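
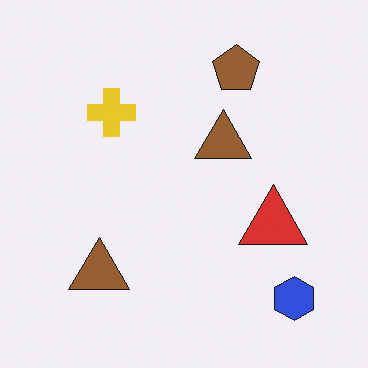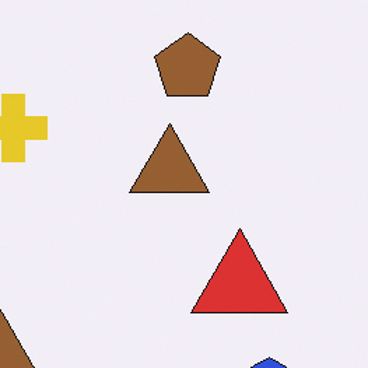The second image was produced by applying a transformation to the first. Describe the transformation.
The second image is the first cropped slightly and scaled back up.

The visible shapes are larger and the field of view is narrower; shapes near the original edges may be partly or wholly outside the frame — a crop-and-rescale.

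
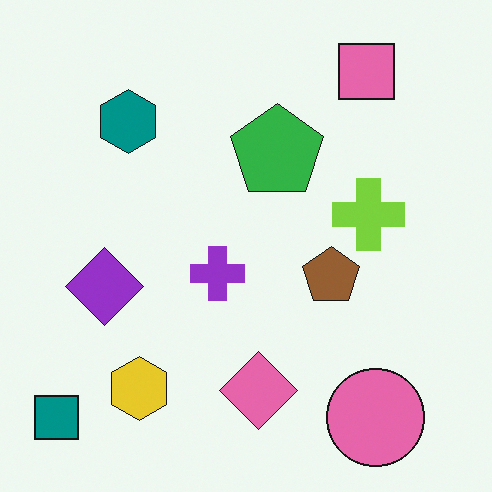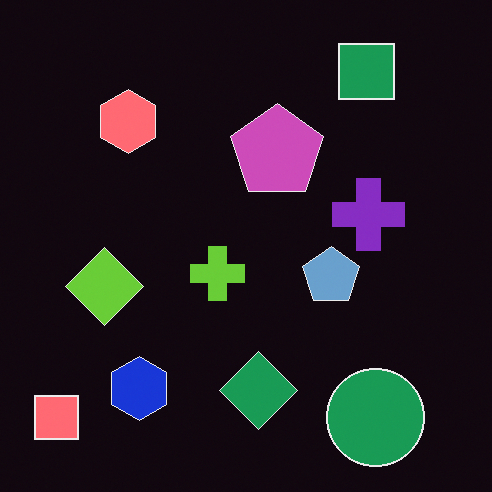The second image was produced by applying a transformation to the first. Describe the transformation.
The transformation is: color-inverted (negative).

The light background has become dark and every shape's color is its complement — a photographic negative.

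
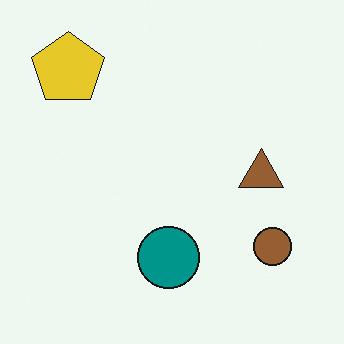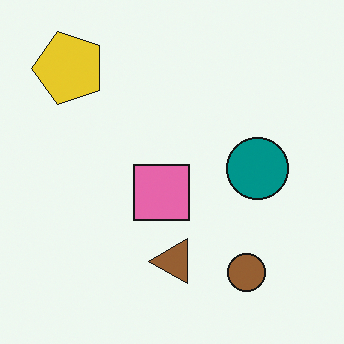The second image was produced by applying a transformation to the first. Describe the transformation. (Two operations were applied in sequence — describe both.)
Transposed (reflected across the top-left ↔ bottom-right diagonal), then overlaid with an additional pink square.

Shapes have swapped their row and column positions — what was in the top-right is now in the bottom-left — a diagonal reflection. A pink square appears in the second image that is absent from the first.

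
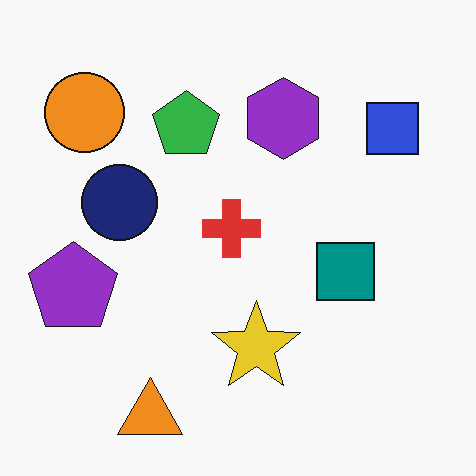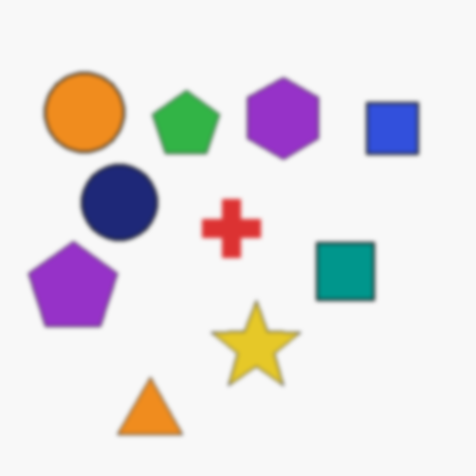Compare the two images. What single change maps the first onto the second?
The image was given a subtle gaussian blur.

Shape edges and outlines are uniformly softened across the whole image.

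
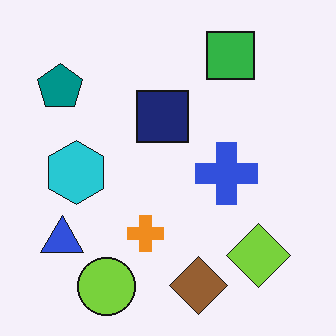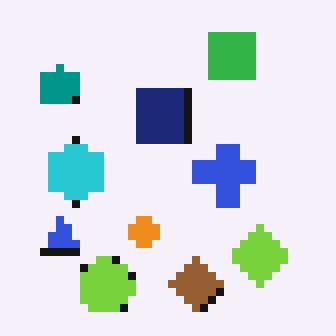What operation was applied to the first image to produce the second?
Pixelated into visible square blocks.

Shapes are reduced to large square blocks; fine edges and outlines are lost — a downscale-then-upscale (mosaic) effect.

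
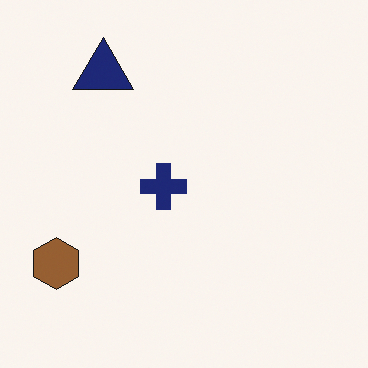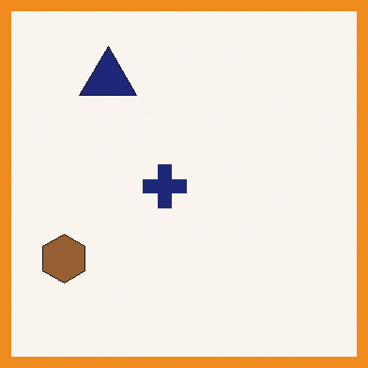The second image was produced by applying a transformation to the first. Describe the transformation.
This is the original image framed with a orange border.

A solid orange frame runs around the edge of the second image, with the content slightly shrunk inside it.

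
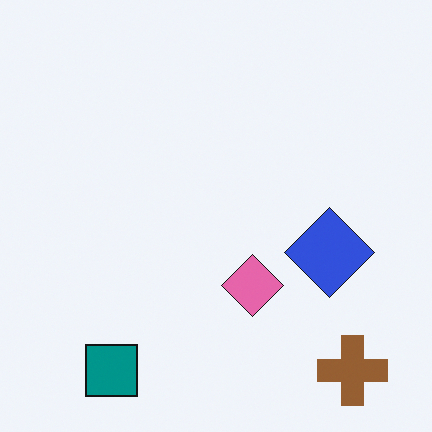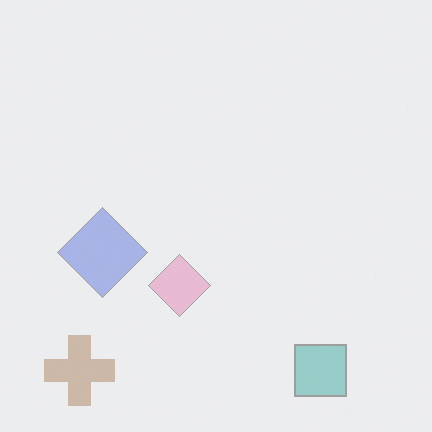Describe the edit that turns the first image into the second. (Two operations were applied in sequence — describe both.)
This is the original image given much lower contrast, then flipped horizontally (left ↔ right).

Tones are pushed toward mid-grey across the whole image — a global contrast change. The brown cross is in the bottom-right of the first image and the bottom-left of the second — shapes on opposite sides of the vertical midline have swapped in a mirror flip.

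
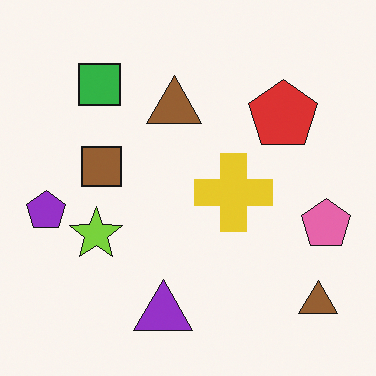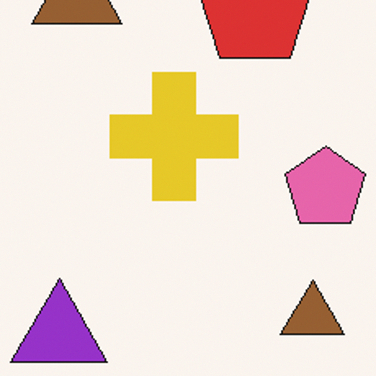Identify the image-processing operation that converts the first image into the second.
It was cropped to a noticeably smaller region and rescaled.

The visible shapes are larger and the field of view is narrower; shapes near the original edges may be partly or wholly outside the frame — a crop-and-rescale.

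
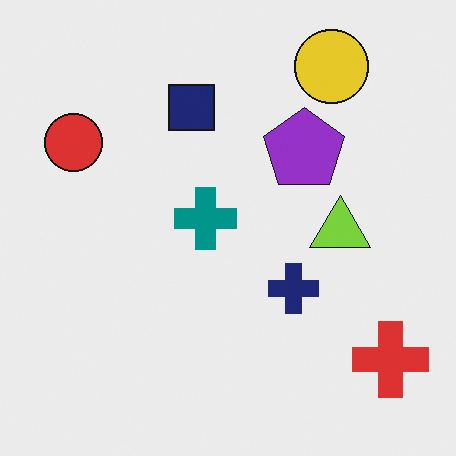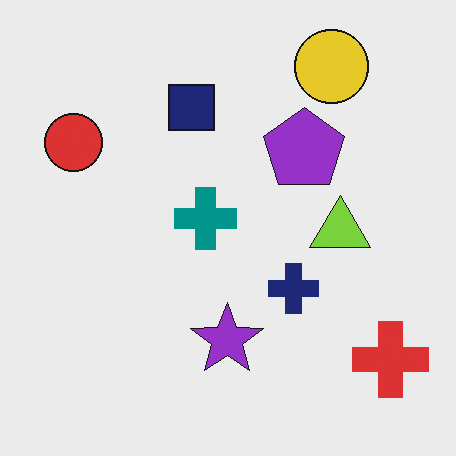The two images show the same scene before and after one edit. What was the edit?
It was overlaid with an additional purple star.

A purple star appears in the second image that is absent from the first.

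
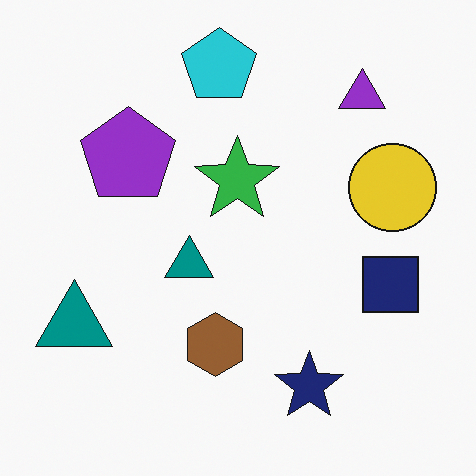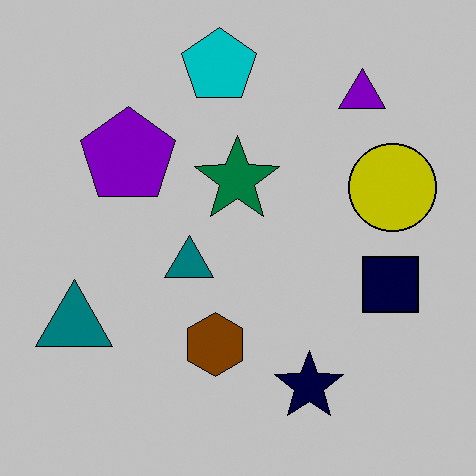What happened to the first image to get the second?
The transformation is: aggressively posterized.

Each flat color has snapped to a coarser quantized level — most visibly, the near-white background has dropped to a flat grey.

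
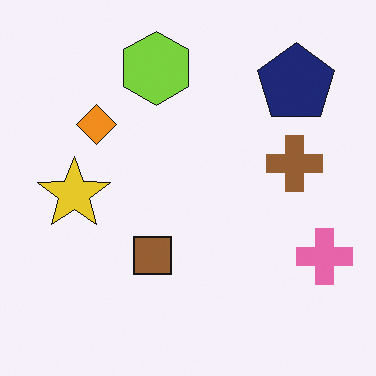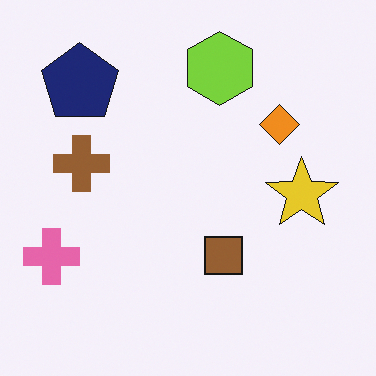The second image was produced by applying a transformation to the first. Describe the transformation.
The second image is the first flipped horizontally (left ↔ right).

The pink cross is in the bottom-right of the first image and the bottom-left of the second — shapes on opposite sides of the vertical midline have swapped in a mirror flip.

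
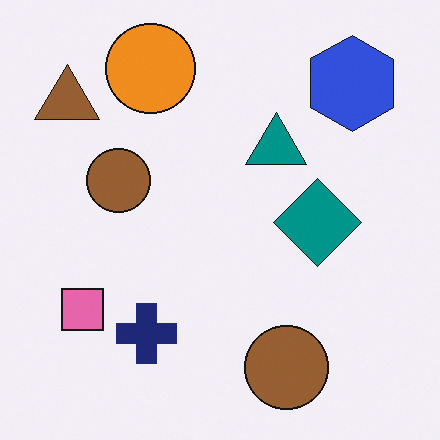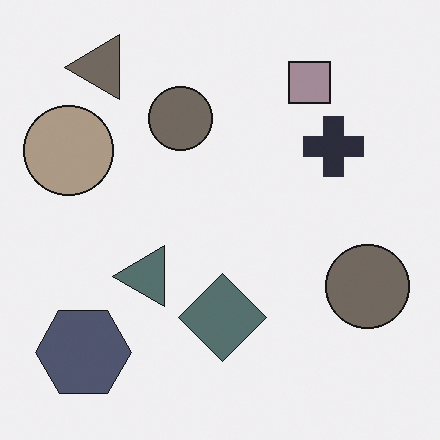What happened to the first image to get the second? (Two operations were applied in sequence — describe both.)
The transformation is: heavily desaturated, then transposed (reflected across the top-left ↔ bottom-right diagonal).

All colors are more muted and greyish — a global saturation change. Shapes have swapped their row and column positions — what was in the top-right is now in the bottom-left — a diagonal reflection.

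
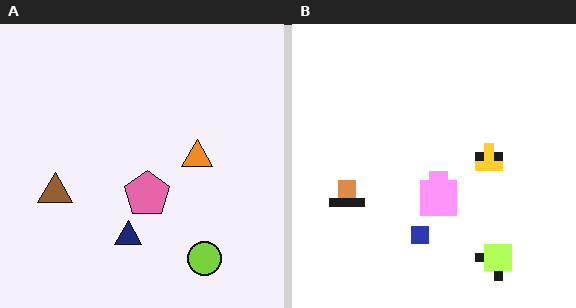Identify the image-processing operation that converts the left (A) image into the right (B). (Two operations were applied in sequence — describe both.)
This is the original image coarsely pixelated, then brightened a lot.

Shapes are reduced to large square blocks; fine edges and outlines are lost — a downscale-then-upscale (mosaic) effect. Every pixel — background and shapes alike — is uniformly brightened.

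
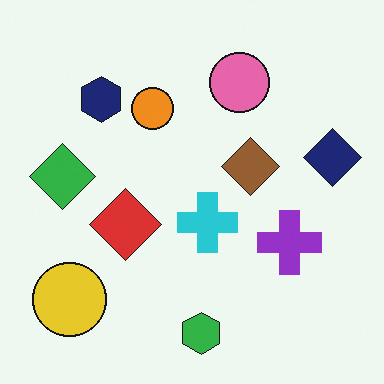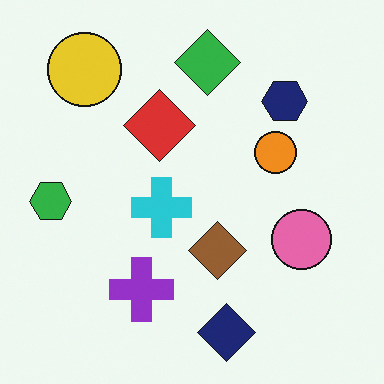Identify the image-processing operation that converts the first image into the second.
Rotated 90° clockwise.

The yellow circle sits in the bottom-left of the first image and the top-left of the second — consistent with a whole-image 90° clockwise rotation.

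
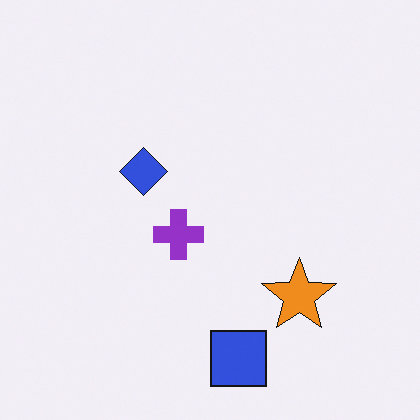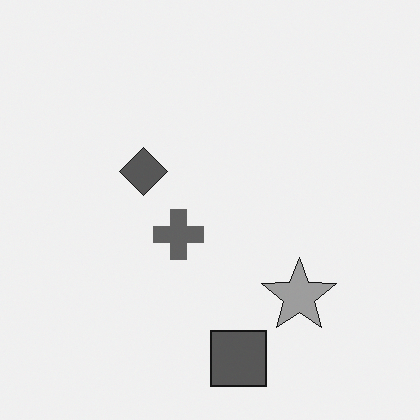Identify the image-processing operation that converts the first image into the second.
It was converted to grayscale.

All color is removed — every shape is now a shade of grey.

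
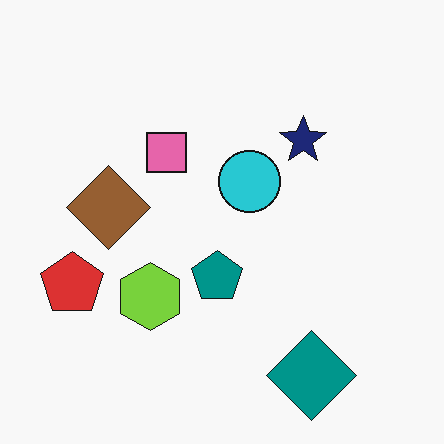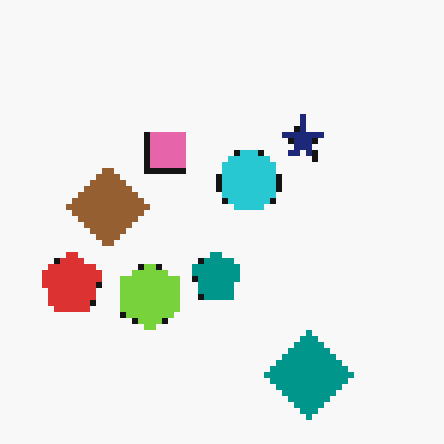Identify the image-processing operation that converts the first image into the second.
The transformation is: moderately pixelated.

Shapes are reduced to large square blocks; fine edges and outlines are lost — a downscale-then-upscale (mosaic) effect.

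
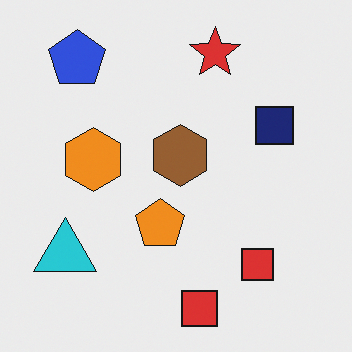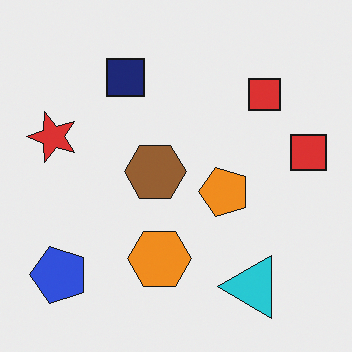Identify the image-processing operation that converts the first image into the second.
Rotated 90° counter-clockwise.

The blue pentagon sits in the top-left of the first image and the bottom-left of the second — consistent with a whole-image 90° counter-clockwise rotation.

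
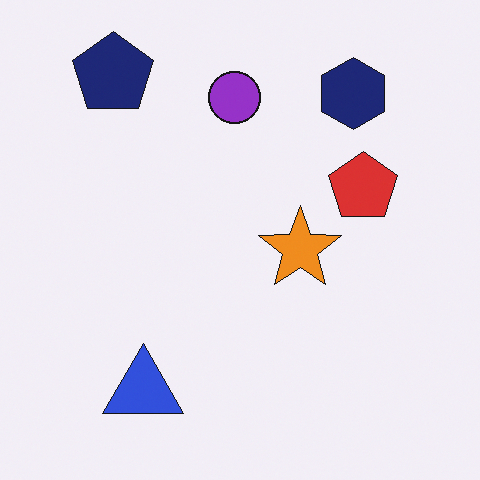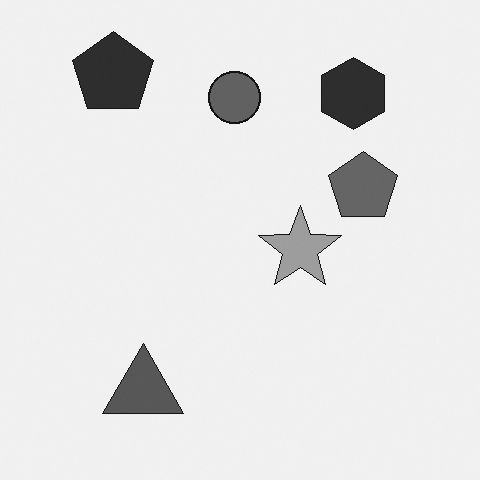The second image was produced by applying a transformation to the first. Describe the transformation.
The transformation is: converted to grayscale.

All color is removed — every shape is now a shade of grey.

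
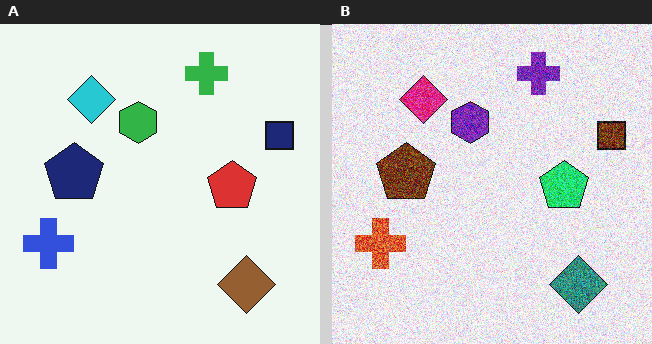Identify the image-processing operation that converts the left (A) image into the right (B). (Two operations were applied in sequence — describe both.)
It was degraded with a thick layer of grain, then hue-shifted by a moderate amount.

Random speckle covers the whole image, including the flat background. Every shape's color has rotated by the same amount around the hue wheel — a uniform hue shift.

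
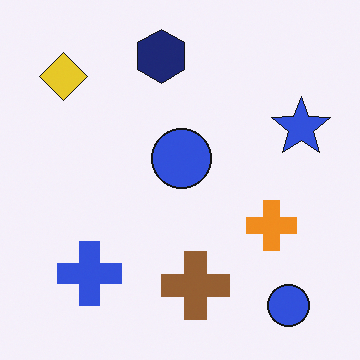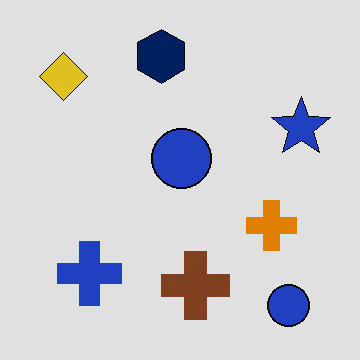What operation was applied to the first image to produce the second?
This is the original image posterized to a reduced palette.

Each flat color has snapped to a coarser quantized level — most visibly, the near-white background has dropped to a flat grey.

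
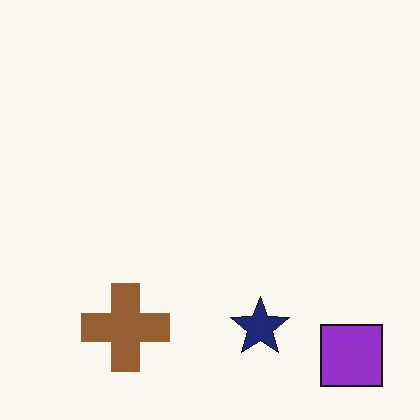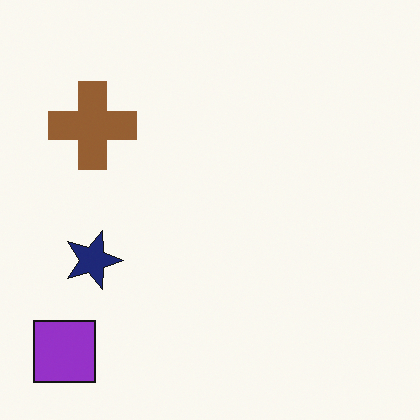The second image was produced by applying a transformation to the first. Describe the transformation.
The image was rotated 90° clockwise.

The purple square sits in the bottom-right of the first image and the bottom-left of the second — consistent with a whole-image 90° clockwise rotation.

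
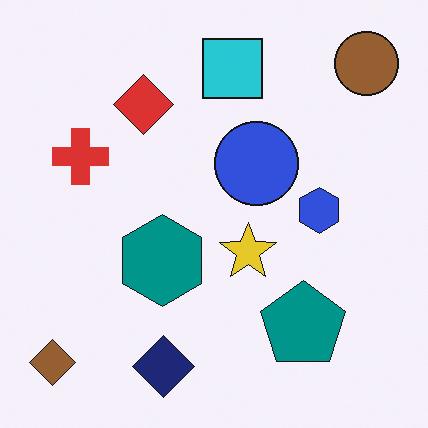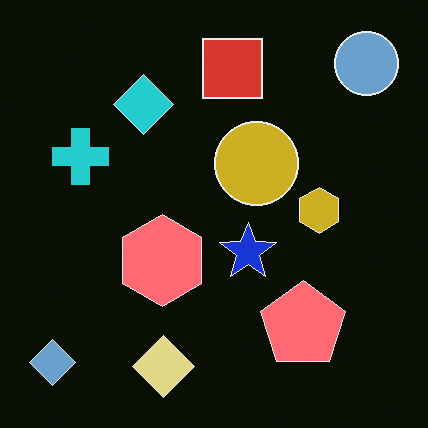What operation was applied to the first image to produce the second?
It was color-inverted (negative).

The light background has become dark and every shape's color is its complement — a photographic negative.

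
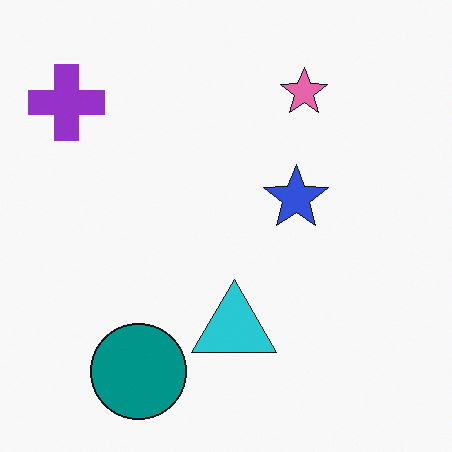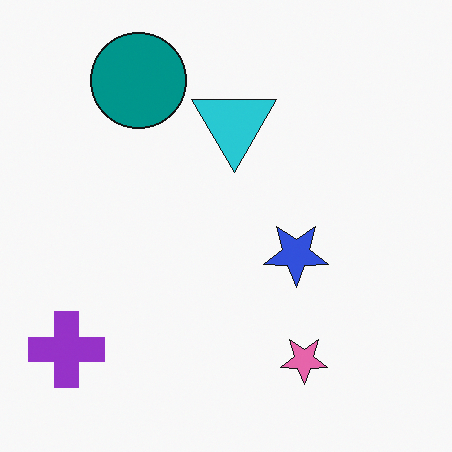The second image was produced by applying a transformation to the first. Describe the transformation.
The second image is the first flipped vertically (top ↔ bottom).

The teal circle is in the bottom-left of the first image and the top-left of the second — shapes on opposite sides of the horizontal midline have swapped in a mirror flip.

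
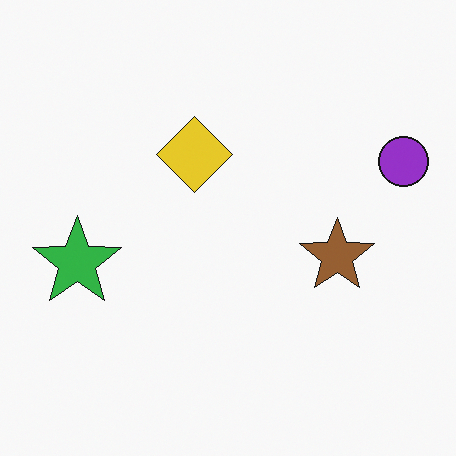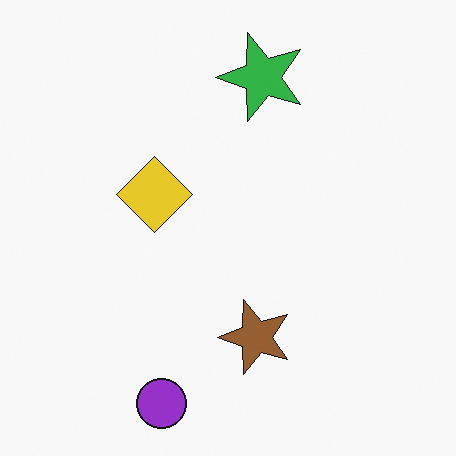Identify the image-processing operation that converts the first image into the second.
The image was transposed (reflected across the top-left ↔ bottom-right diagonal).

Shapes have swapped their row and column positions — what was in the top-right is now in the bottom-left — a diagonal reflection.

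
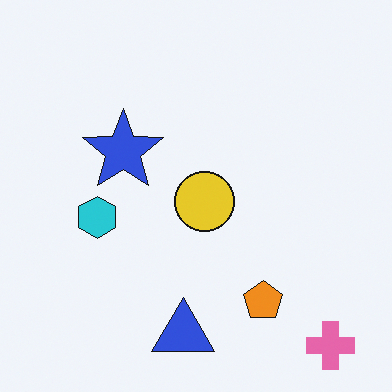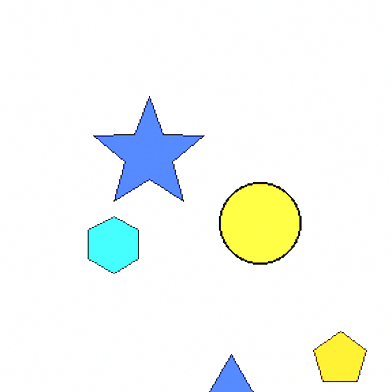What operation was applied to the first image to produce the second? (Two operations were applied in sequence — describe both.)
The second image is the first cropped slightly and scaled back up, then substantially brightened.

The visible shapes are larger and the field of view is narrower; shapes near the original edges may be partly or wholly outside the frame — a crop-and-rescale. Every pixel — background and shapes alike — is uniformly brightened.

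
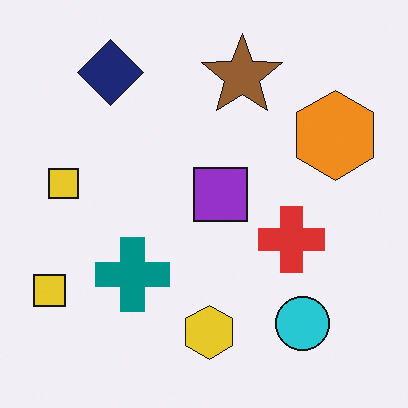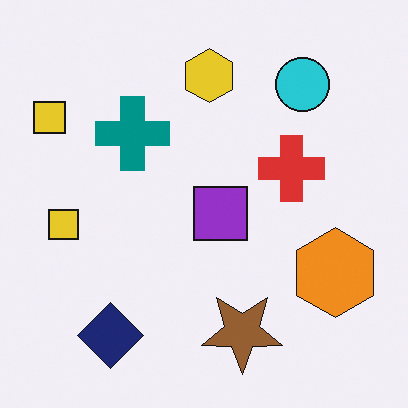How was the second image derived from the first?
It was flipped vertically (top ↔ bottom).

The navy diamond is in the top-left of the first image and the bottom-left of the second — shapes on opposite sides of the horizontal midline have swapped in a mirror flip.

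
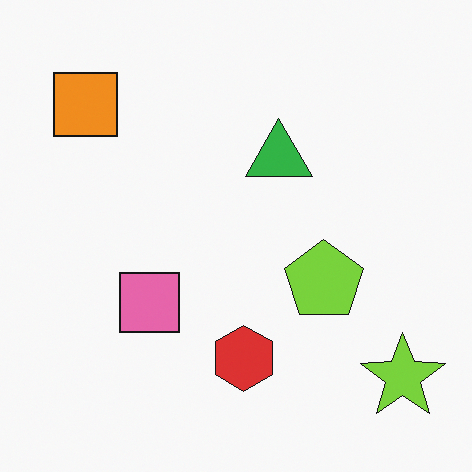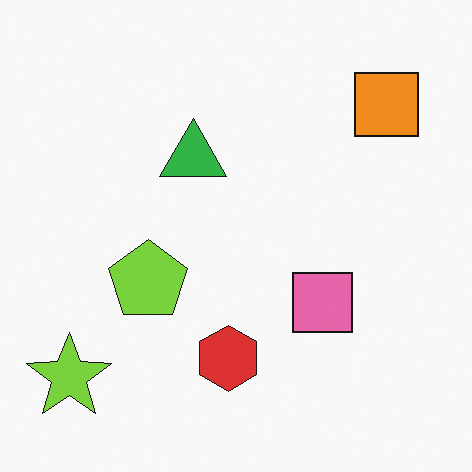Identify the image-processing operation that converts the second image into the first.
Flipped horizontally (left ↔ right).

The lime star is in the bottom-left of the second image and the bottom-right of the first — shapes on opposite sides of the vertical midline have swapped in a mirror flip.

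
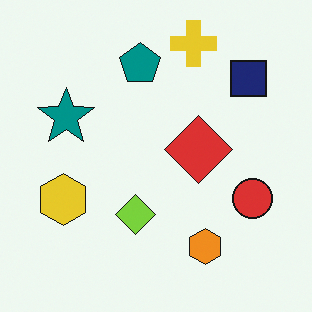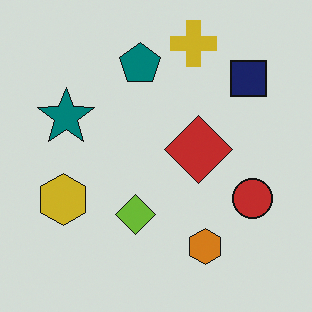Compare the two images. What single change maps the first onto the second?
The image was darkened a little.

Every pixel — background and shapes alike — is uniformly darkened.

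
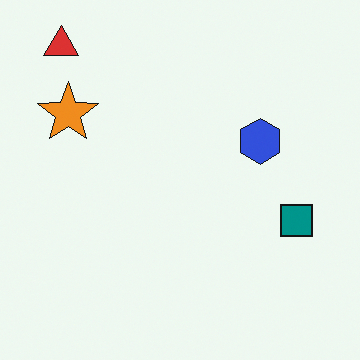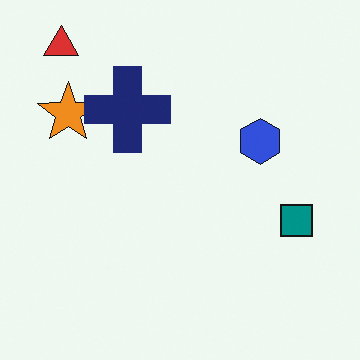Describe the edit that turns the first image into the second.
The image was overlaid with an additional navy cross.

A navy cross appears in the second image that is absent from the first.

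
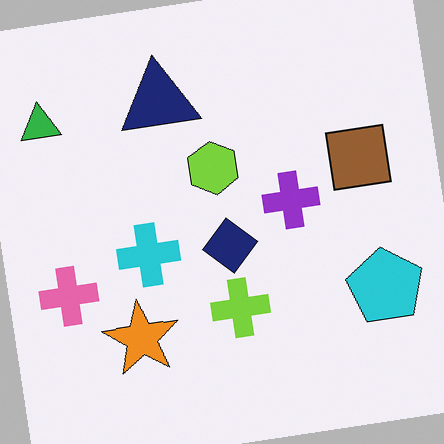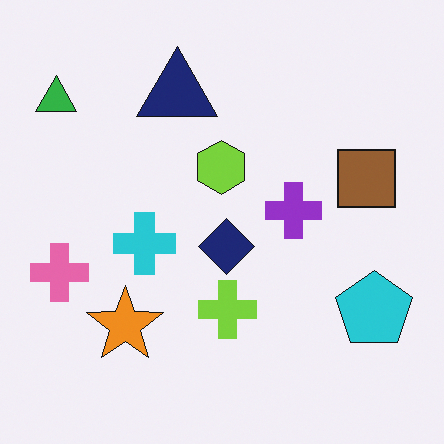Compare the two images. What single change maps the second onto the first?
Rotated counter-clockwise by a few degrees.

Every shape is tilted by the same angle and the image corners show triangular fill wedges — a whole-image rotation by a non-right angle.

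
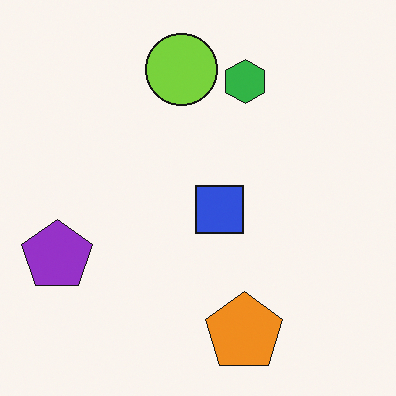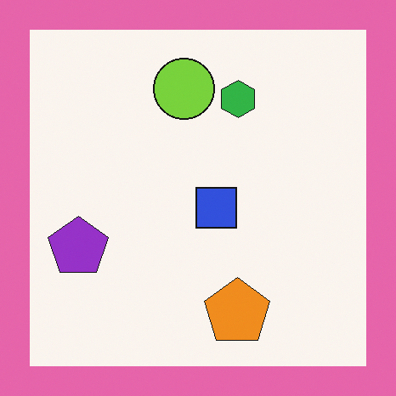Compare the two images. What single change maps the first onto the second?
The second image is the first framed with a pink border.

A solid pink frame runs around the edge of the second image, with the content slightly shrunk inside it.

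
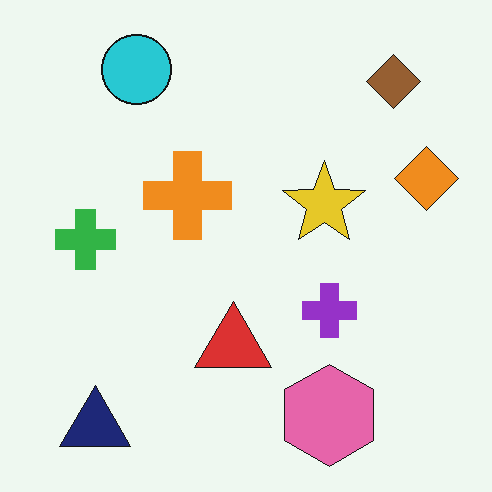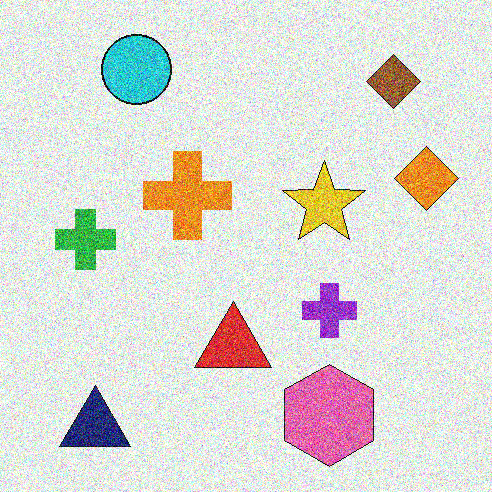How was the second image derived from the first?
The second image is the first degraded with strong gaussian noise.

Random speckle covers the whole image, including the flat background.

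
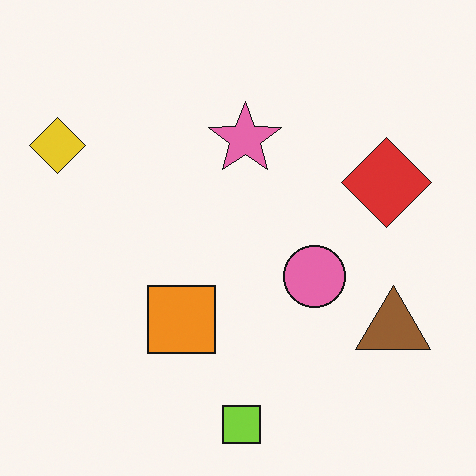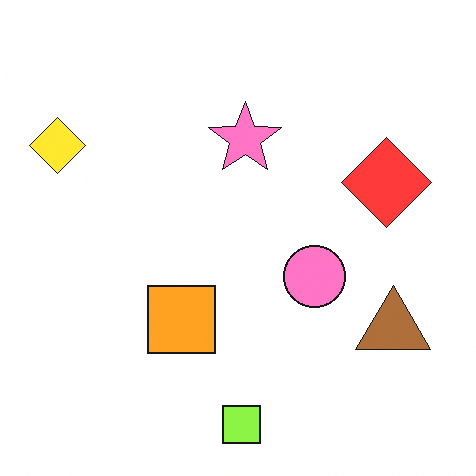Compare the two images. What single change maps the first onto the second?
The image was brightened a little.

Every pixel — background and shapes alike — is uniformly brightened.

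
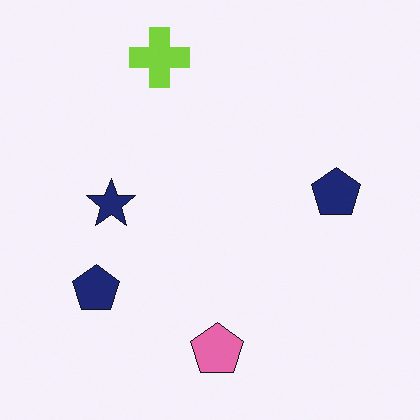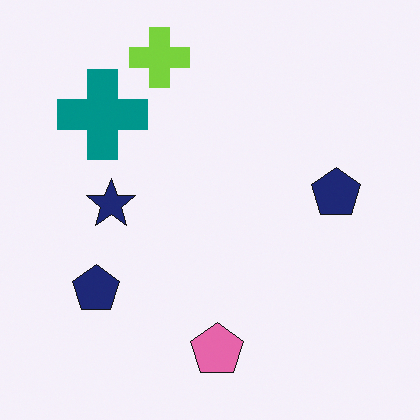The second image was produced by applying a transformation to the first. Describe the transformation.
The image was overlaid with an additional teal cross.

A teal cross appears in the second image that is absent from the first.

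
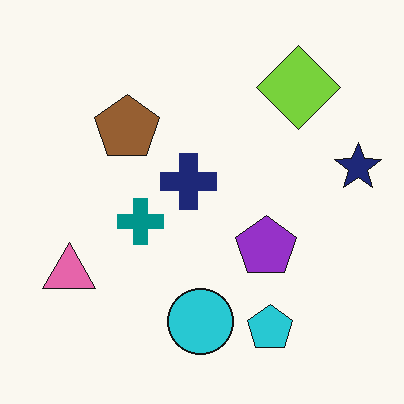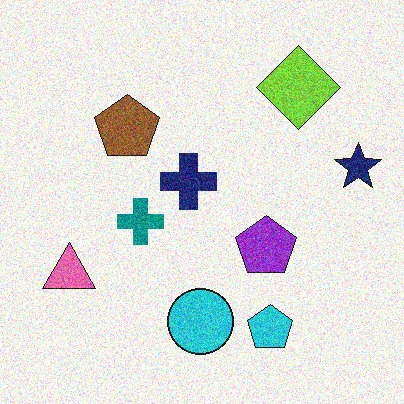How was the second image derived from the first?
Degraded with visible gaussian noise.

Random speckle covers the whole image, including the flat background.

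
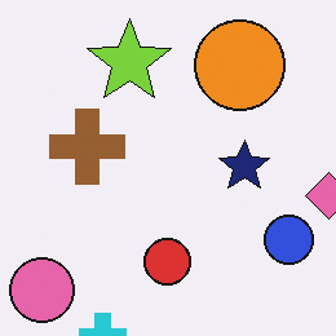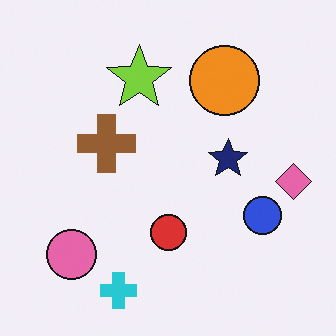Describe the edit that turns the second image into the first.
Cropped to a modestly smaller region and rescaled.

The visible shapes are larger and the field of view is narrower; shapes near the original edges may be partly or wholly outside the frame — a crop-and-rescale.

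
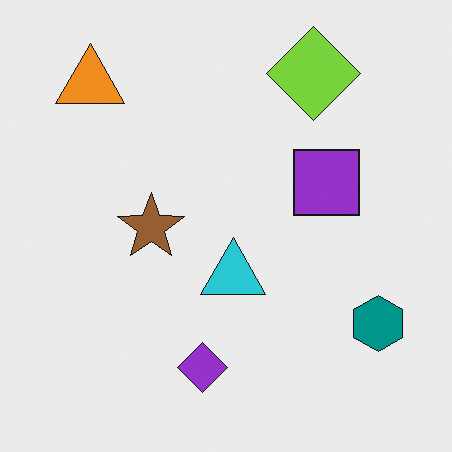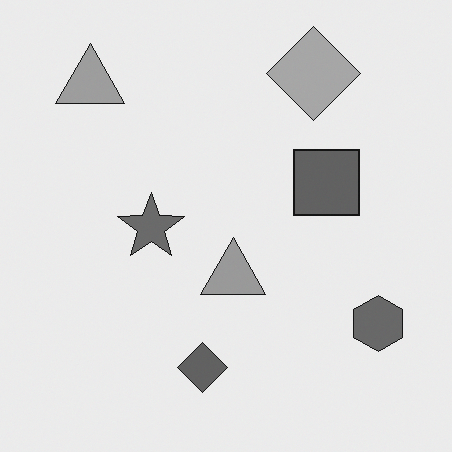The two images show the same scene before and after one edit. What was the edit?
The image was converted to grayscale.

All color is removed — every shape is now a shade of grey.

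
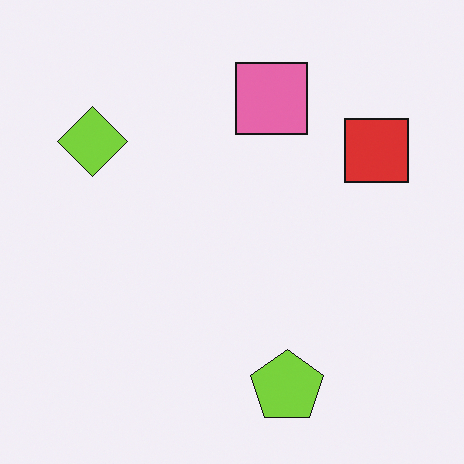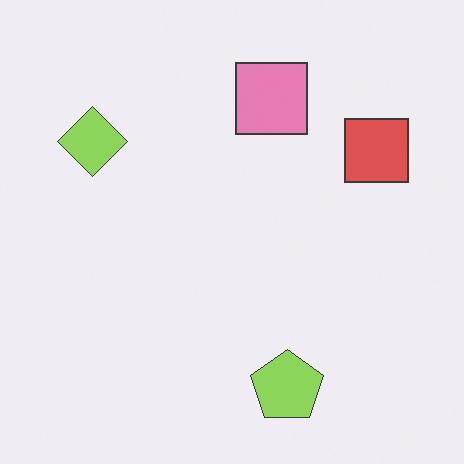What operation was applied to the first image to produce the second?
The image was given slightly reduced contrast.

Tones are pushed toward mid-grey across the whole image — a global contrast change.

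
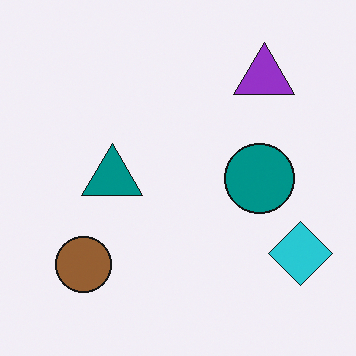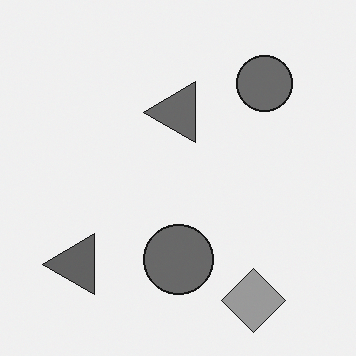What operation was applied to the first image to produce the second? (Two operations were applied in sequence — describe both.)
This is the original image transposed (reflected across the top-left ↔ bottom-right diagonal), then converted to grayscale.

Shapes have swapped their row and column positions — what was in the top-right is now in the bottom-left — a diagonal reflection. All color is removed — every shape is now a shade of grey.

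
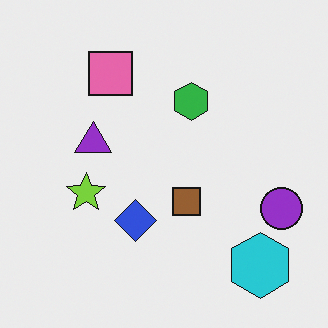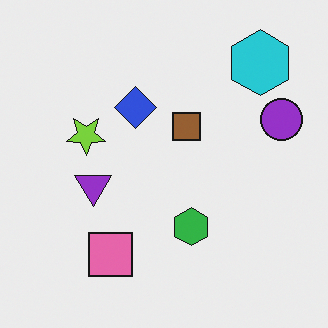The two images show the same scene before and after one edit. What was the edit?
Flipped vertically (top ↔ bottom).

The cyan hexagon is in the bottom-right of the first image and the top-right of the second — shapes on opposite sides of the horizontal midline have swapped in a mirror flip.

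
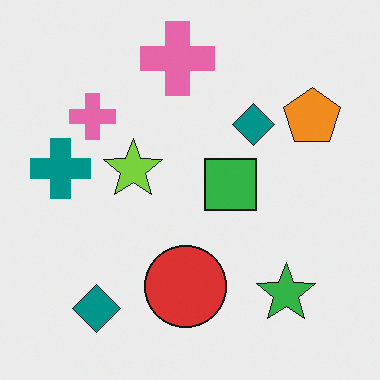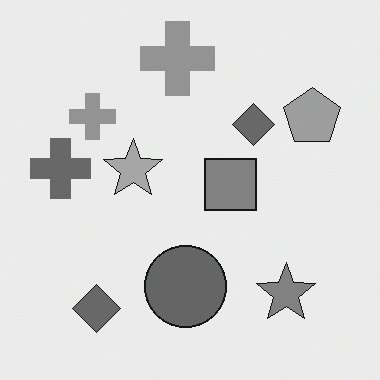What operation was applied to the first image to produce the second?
Converted to grayscale.

All color is removed — every shape is now a shade of grey.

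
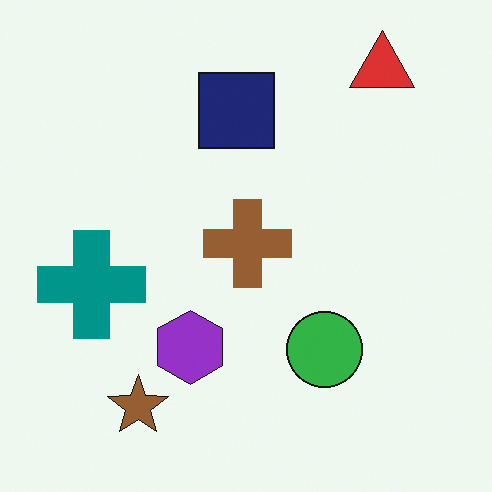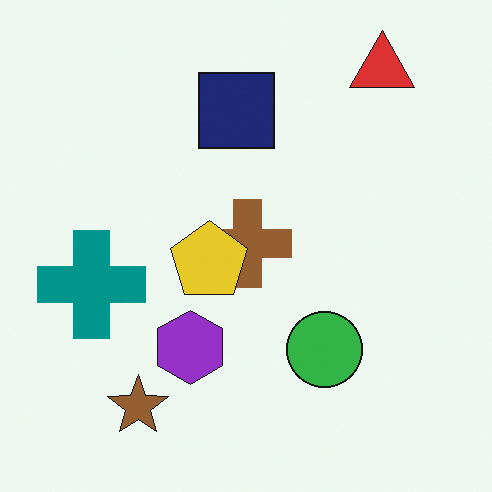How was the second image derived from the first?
Overlaid with an additional yellow pentagon.

A yellow pentagon appears in the second image that is absent from the first.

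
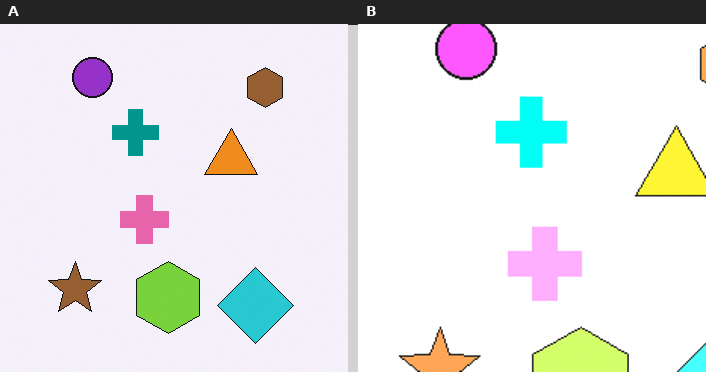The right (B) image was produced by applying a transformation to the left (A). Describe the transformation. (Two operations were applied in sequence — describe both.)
The image was substantially brightened, then cropped slightly and scaled back up.

Every pixel — background and shapes alike — is uniformly brightened. The visible shapes are larger and the field of view is narrower; shapes near the original edges may be partly or wholly outside the frame — a crop-and-rescale.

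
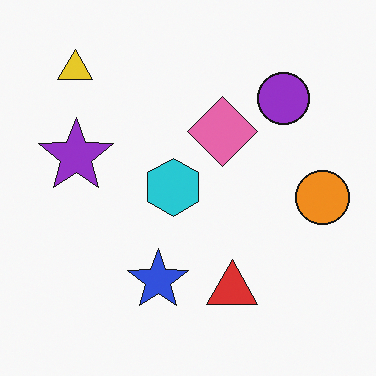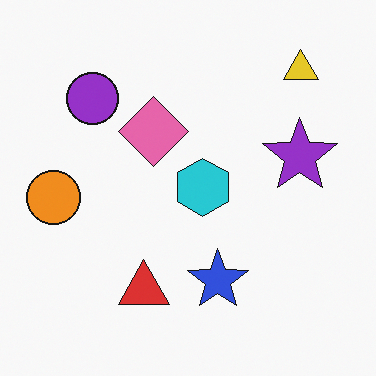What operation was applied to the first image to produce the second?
The transformation is: flipped horizontally (left ↔ right).

The orange circle is in the right of the first image and the left of the second — shapes on opposite sides of the vertical midline have swapped in a mirror flip.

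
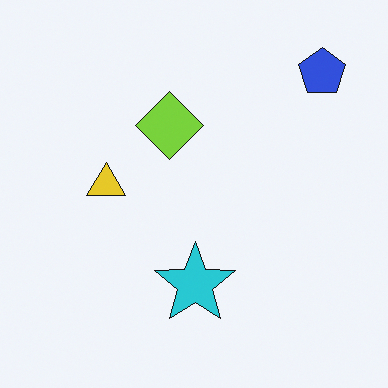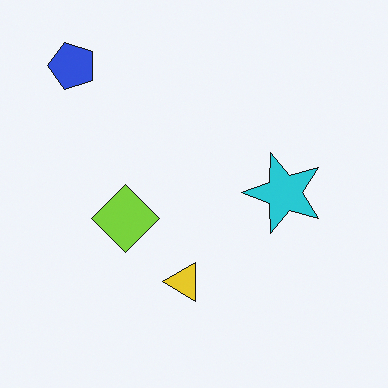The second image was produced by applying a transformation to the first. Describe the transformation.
Rotated 90° counter-clockwise.

The blue pentagon sits in the top-right of the first image and the top-left of the second — consistent with a whole-image 90° counter-clockwise rotation.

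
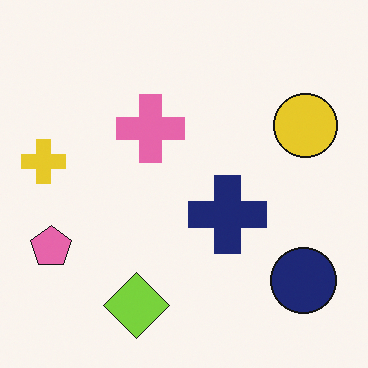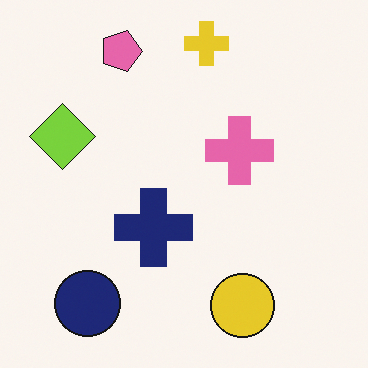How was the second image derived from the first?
Rotated 90° clockwise.

The navy circle sits in the bottom-right of the first image and the bottom-left of the second — consistent with a whole-image 90° clockwise rotation.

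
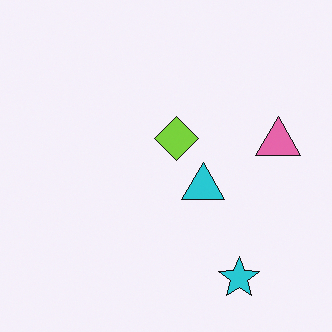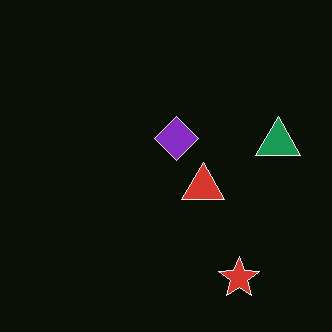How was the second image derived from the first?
It was color-inverted (negative).

The light background has become dark and every shape's color is its complement — a photographic negative.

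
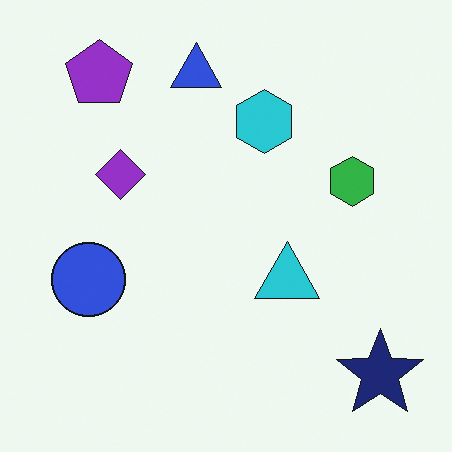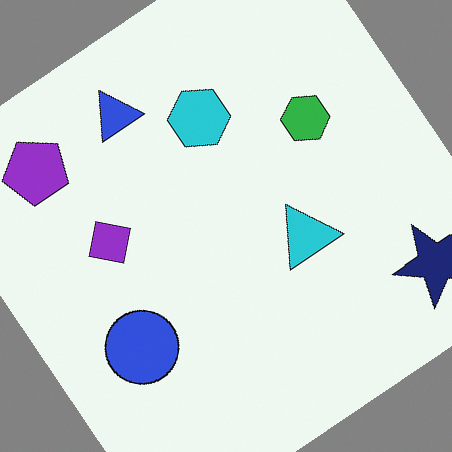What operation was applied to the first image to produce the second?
The transformation is: rotated counter-clockwise by a large amount — several tens of degrees.

Every shape is tilted by the same angle and the image corners show triangular fill wedges — a whole-image rotation by a non-right angle.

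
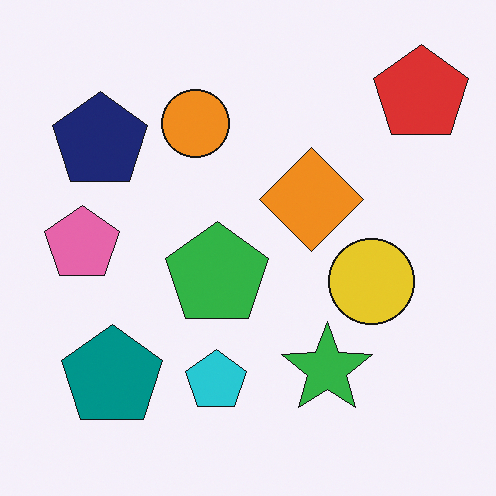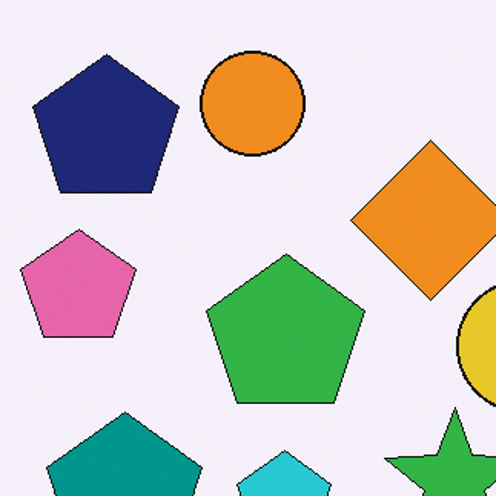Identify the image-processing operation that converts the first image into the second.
Cropped slightly and scaled back up.

The visible shapes are larger and the field of view is narrower; shapes near the original edges may be partly or wholly outside the frame — a crop-and-rescale.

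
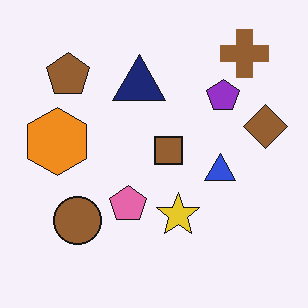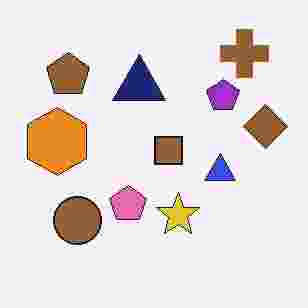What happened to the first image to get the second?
This is the original image degraded with heavy JPEG compression.

Blocky 8×8 compression artifacts appear around shape edges and the flat background shows ringing — characteristic JPEG degradation.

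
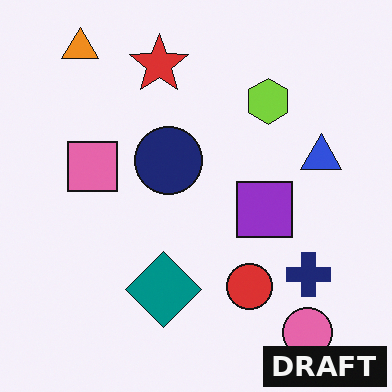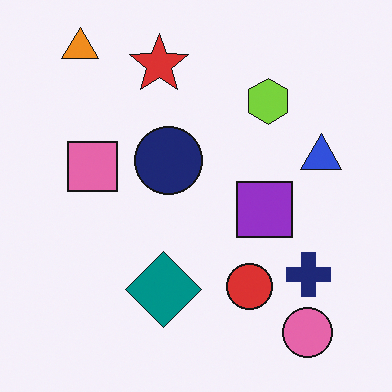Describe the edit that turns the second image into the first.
The image was watermarked with the text "DRAFT" in the lower-right corner.

A dark label reading "DRAFT" appears in the lower-right corner.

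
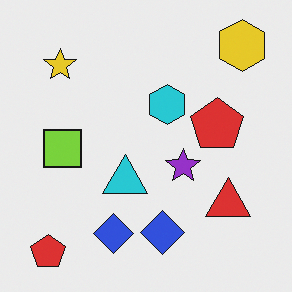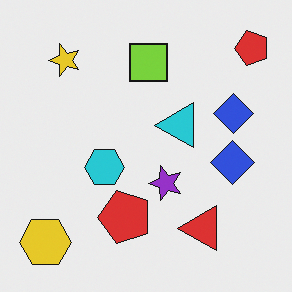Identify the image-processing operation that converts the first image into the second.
Transposed (reflected across the top-left ↔ bottom-right diagonal).

Shapes have swapped their row and column positions — what was in the top-right is now in the bottom-left — a diagonal reflection.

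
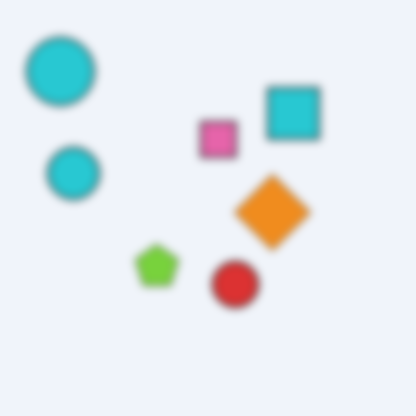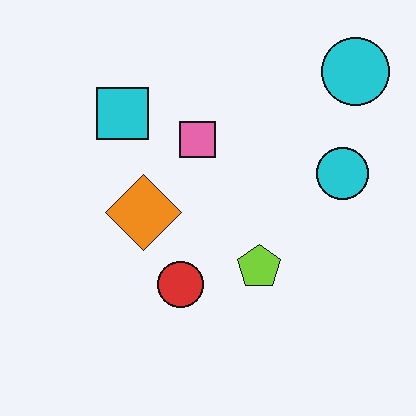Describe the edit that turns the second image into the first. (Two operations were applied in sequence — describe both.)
The transformation is: flipped horizontally (left ↔ right), then moderately blurred.

The cyan square is in the top-left of the second image and the top-right of the first — shapes on opposite sides of the vertical midline have swapped in a mirror flip. Shape edges and outlines are uniformly softened across the whole image.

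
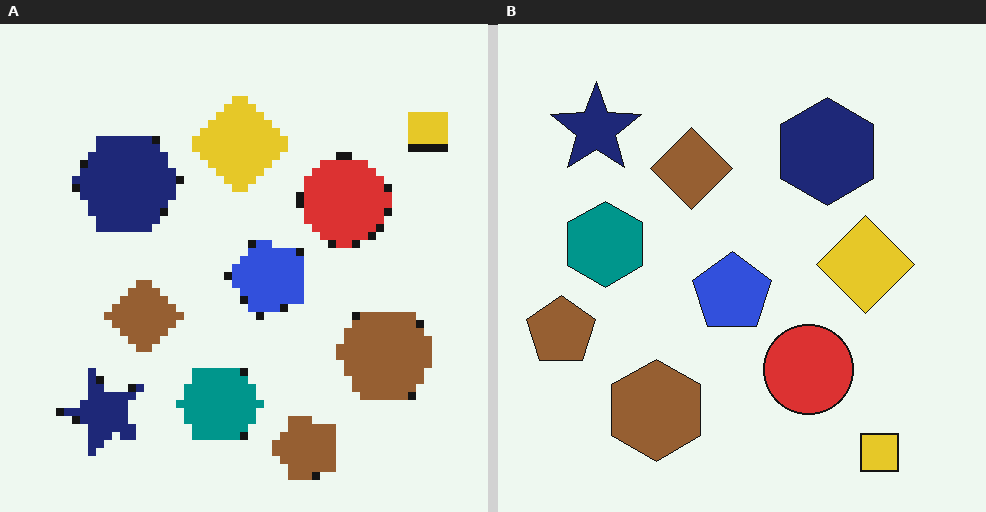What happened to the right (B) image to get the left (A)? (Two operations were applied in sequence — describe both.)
The left (A) image is the right (B) rotated 90° counter-clockwise, then moderately pixelated.

The yellow square sits in the bottom-right of the right (B) image and the top-right of the left (A) — consistent with a whole-image 90° counter-clockwise rotation. Shapes are reduced to large square blocks; fine edges and outlines are lost — a downscale-then-upscale (mosaic) effect.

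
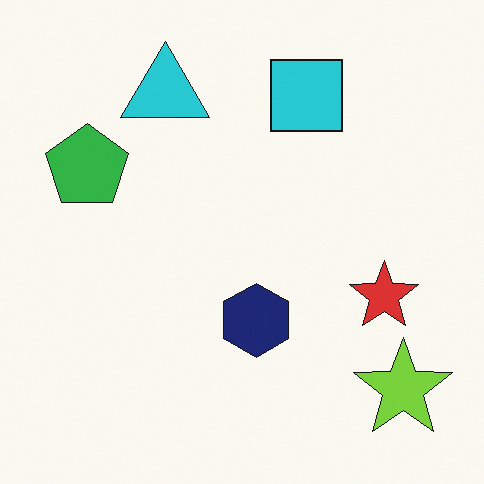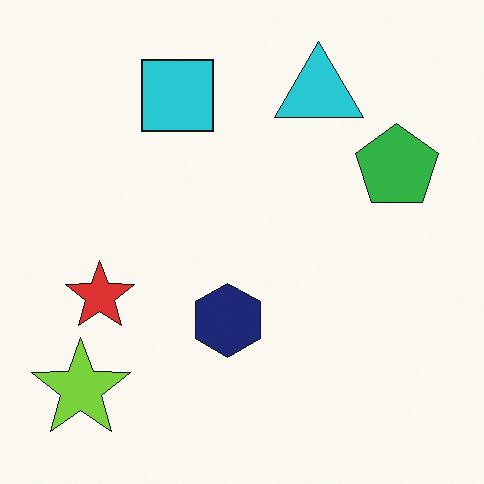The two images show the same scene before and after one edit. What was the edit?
The transformation is: flipped horizontally (left ↔ right).

The lime star is in the bottom-right of the first image and the bottom-left of the second — shapes on opposite sides of the vertical midline have swapped in a mirror flip.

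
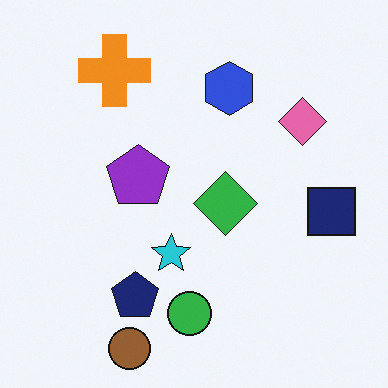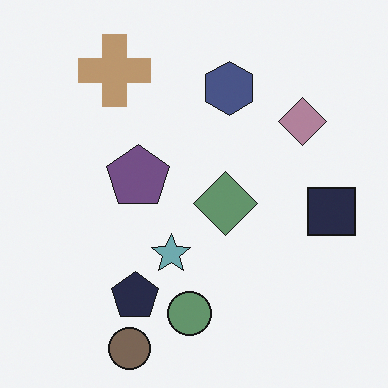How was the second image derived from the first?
Heavily desaturated.

All colors are more muted and greyish — a global saturation change.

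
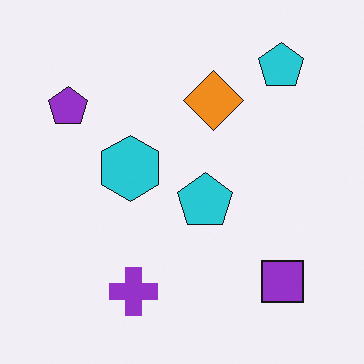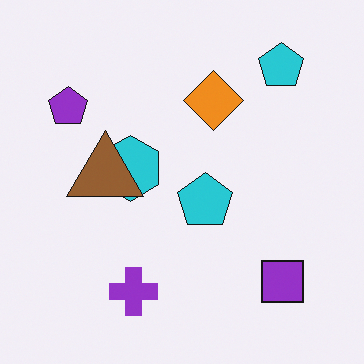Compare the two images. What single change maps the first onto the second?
The image was overlaid with an additional brown triangle.

A brown triangle appears in the second image that is absent from the first.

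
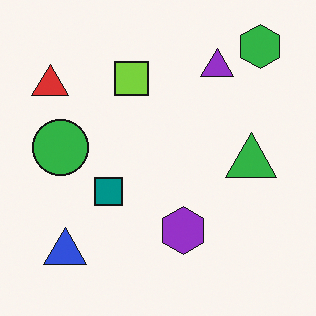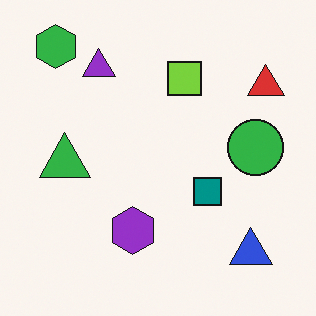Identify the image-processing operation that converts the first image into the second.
The image was flipped horizontally (left ↔ right).

The red triangle is in the top-left of the first image and the top-right of the second — shapes on opposite sides of the vertical midline have swapped in a mirror flip.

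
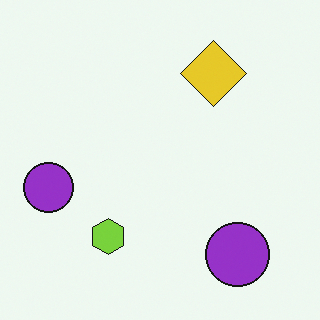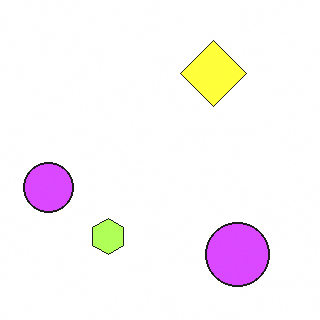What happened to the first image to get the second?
The transformation is: noticeably brightened.

Every pixel — background and shapes alike — is uniformly brightened.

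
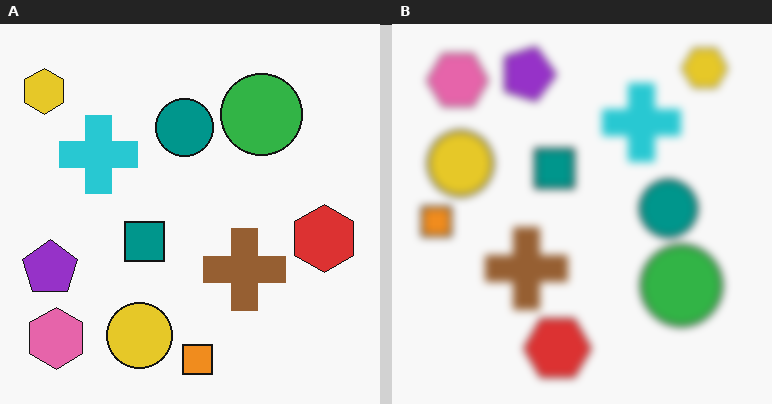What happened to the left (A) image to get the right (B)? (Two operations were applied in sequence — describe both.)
It was rotated 90° clockwise, then moderately blurred.

The yellow hexagon sits in the top-left of the left (A) image and the top-right of the right (B) — consistent with a whole-image 90° clockwise rotation. Shape edges and outlines are uniformly softened across the whole image.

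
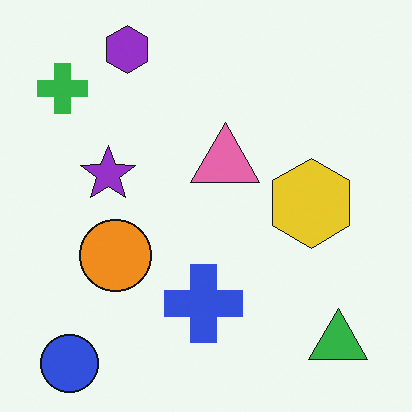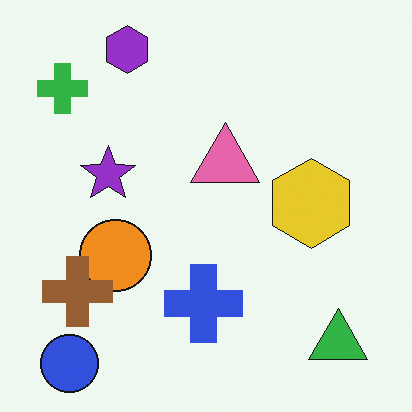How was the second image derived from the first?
The second image is the first overlaid with an additional brown cross.

A brown cross appears in the second image that is absent from the first.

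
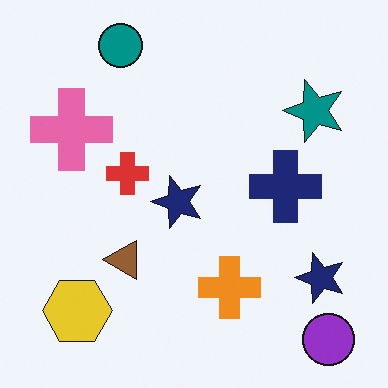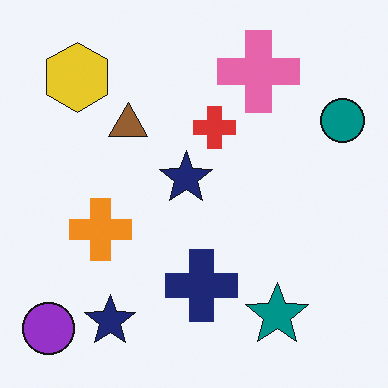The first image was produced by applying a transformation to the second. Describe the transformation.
It was rotated 90° counter-clockwise.

The purple circle sits in the bottom-left of the second image and the bottom-right of the first — consistent with a whole-image 90° counter-clockwise rotation.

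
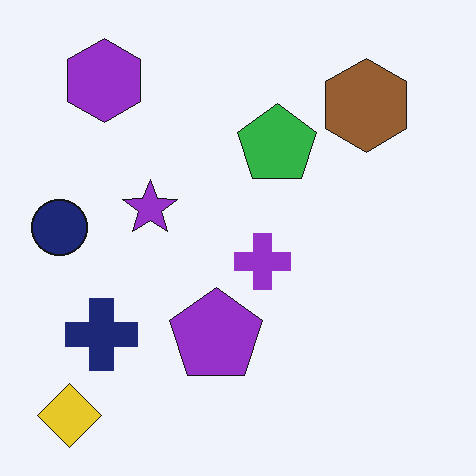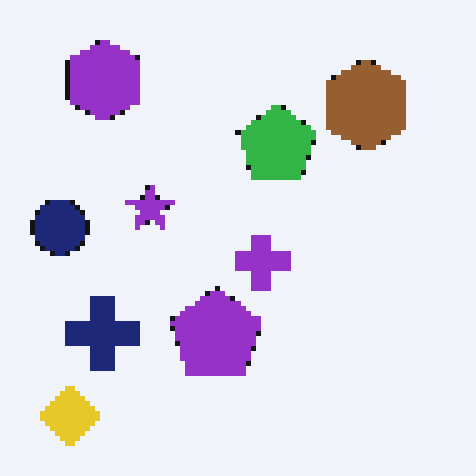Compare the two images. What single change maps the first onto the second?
The second image is the first lightly pixelated (a mild mosaic effect).

Shapes are reduced to large square blocks; fine edges and outlines are lost — a downscale-then-upscale (mosaic) effect.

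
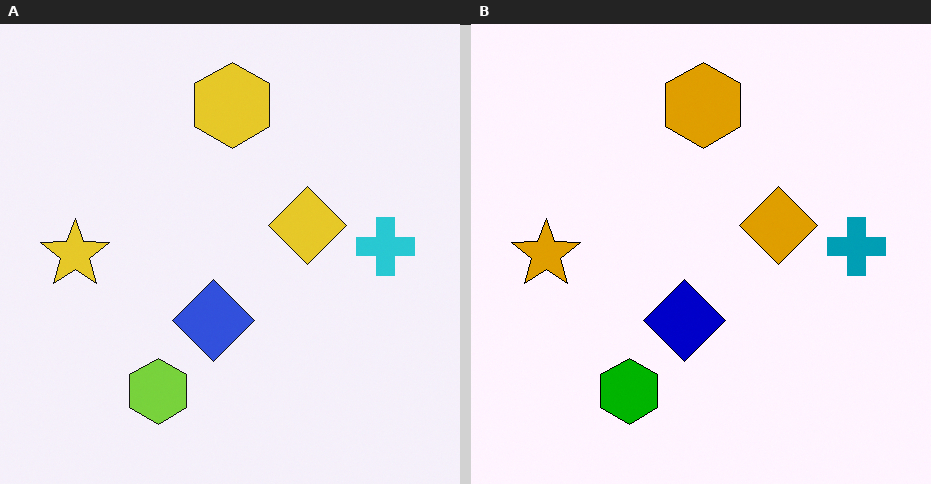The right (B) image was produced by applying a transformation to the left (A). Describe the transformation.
The image was given much higher contrast.

Tones are pushed away from mid-grey across the whole image — a global contrast change.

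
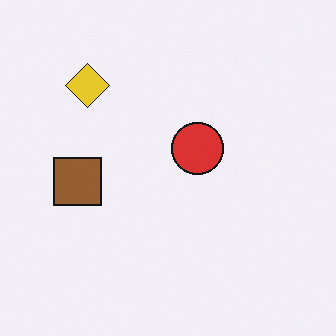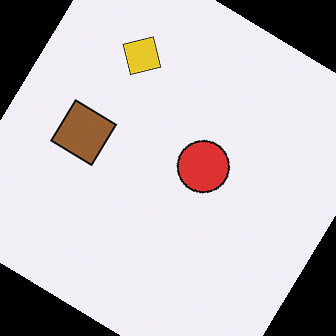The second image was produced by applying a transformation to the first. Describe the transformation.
It was rotated clockwise by a large amount — several tens of degrees.

Every shape is tilted by the same angle and the image corners show triangular fill wedges — a whole-image rotation by a non-right angle.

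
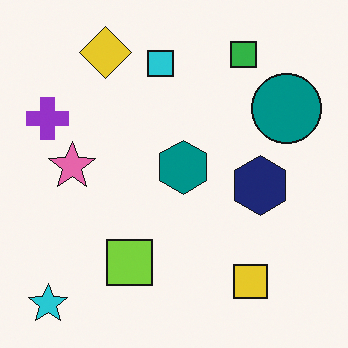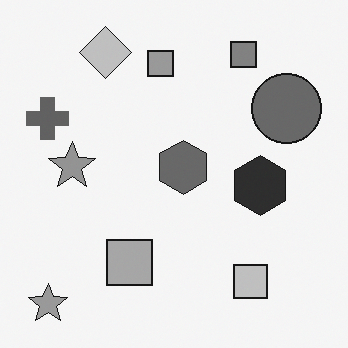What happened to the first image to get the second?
It was converted to grayscale.

All color is removed — every shape is now a shade of grey.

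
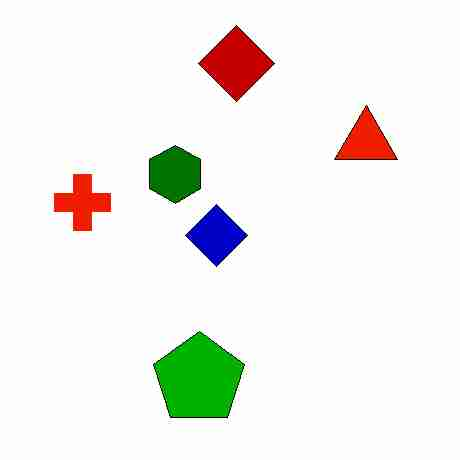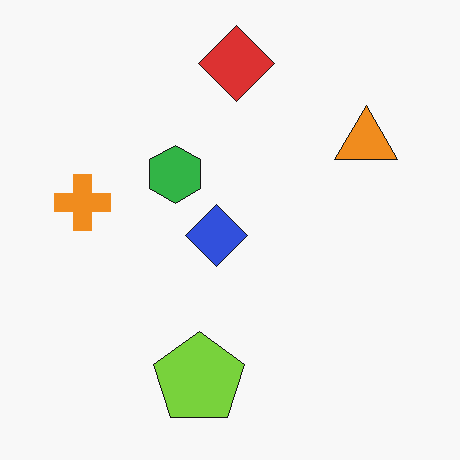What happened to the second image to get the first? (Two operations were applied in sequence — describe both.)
The image was given much higher contrast, then degraded with heavy JPEG compression.

Tones are pushed away from mid-grey across the whole image — a global contrast change. Blocky 8×8 compression artifacts appear around shape edges and the flat background shows ringing — characteristic JPEG degradation.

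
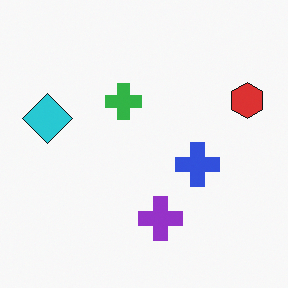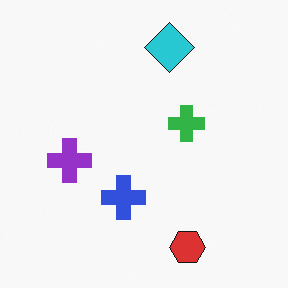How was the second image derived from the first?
It was rotated 90° clockwise.

The red hexagon sits in the right of the first image and the bottom of the second — consistent with a whole-image 90° clockwise rotation.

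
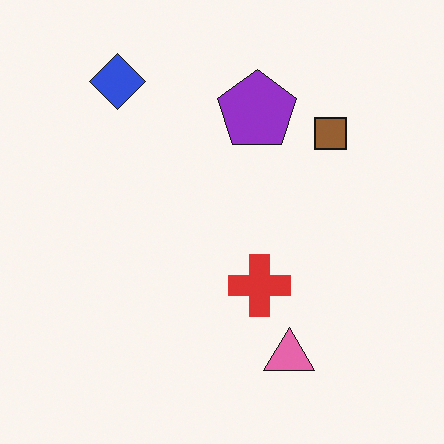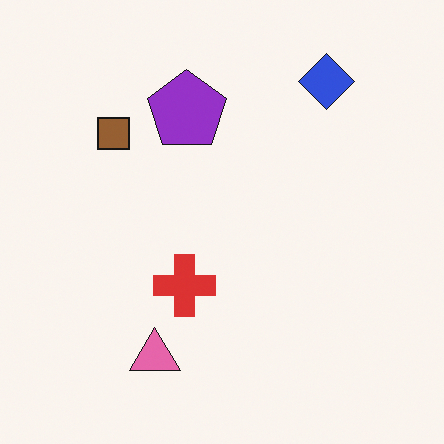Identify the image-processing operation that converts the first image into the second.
The image was flipped horizontally (left ↔ right).

The brown square is in the top-right of the first image and the top-left of the second — shapes on opposite sides of the vertical midline have swapped in a mirror flip.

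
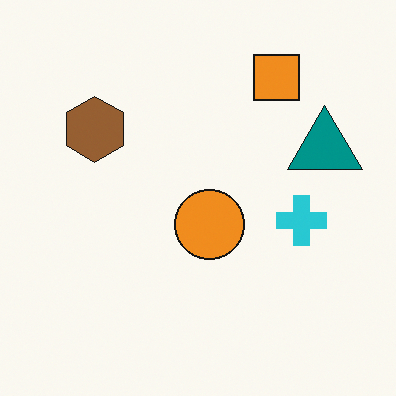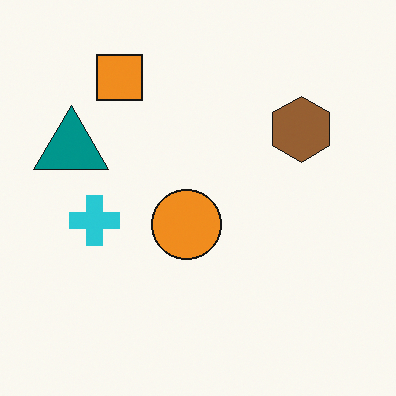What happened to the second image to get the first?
The transformation is: flipped horizontally (left ↔ right).

The teal triangle is in the left of the second image and the right of the first — shapes on opposite sides of the vertical midline have swapped in a mirror flip.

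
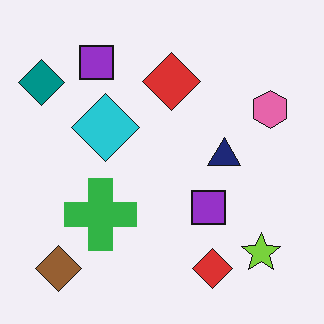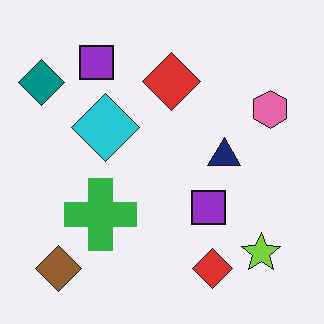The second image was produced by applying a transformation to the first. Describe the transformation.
This is the original image JPEG-compressed with visible artifacts.

Blocky 8×8 compression artifacts appear around shape edges and the flat background shows ringing — characteristic JPEG degradation.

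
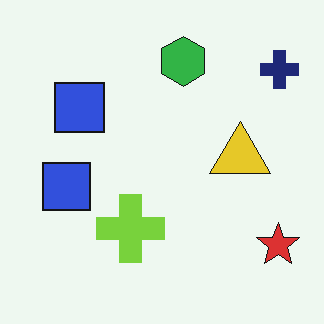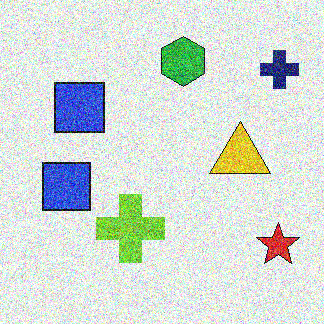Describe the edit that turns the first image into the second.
The transformation is: degraded with a thick layer of grain.

Random speckle covers the whole image, including the flat background.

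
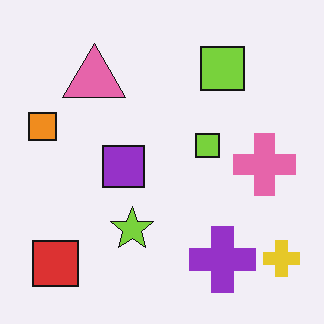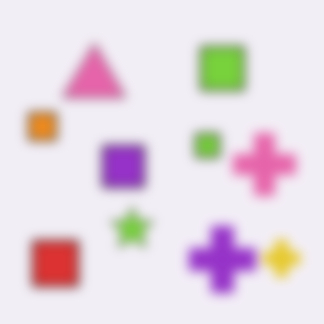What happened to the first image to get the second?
Heavily blurred.

Shape edges and outlines are uniformly softened across the whole image.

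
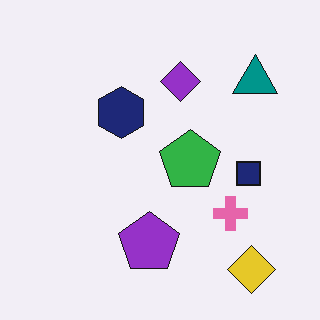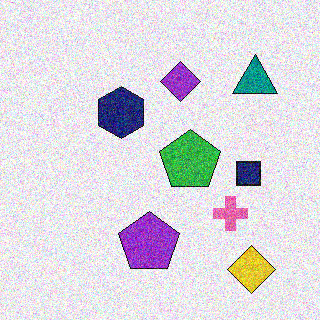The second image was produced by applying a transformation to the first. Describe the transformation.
Degraded with heavy additive noise.

Random speckle covers the whole image, including the flat background.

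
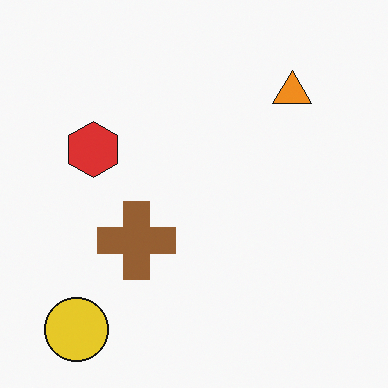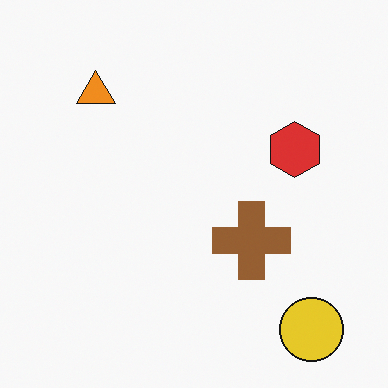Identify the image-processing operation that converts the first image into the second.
The second image is the first flipped horizontally (left ↔ right).

The yellow circle is in the bottom-left of the first image and the bottom-right of the second — shapes on opposite sides of the vertical midline have swapped in a mirror flip.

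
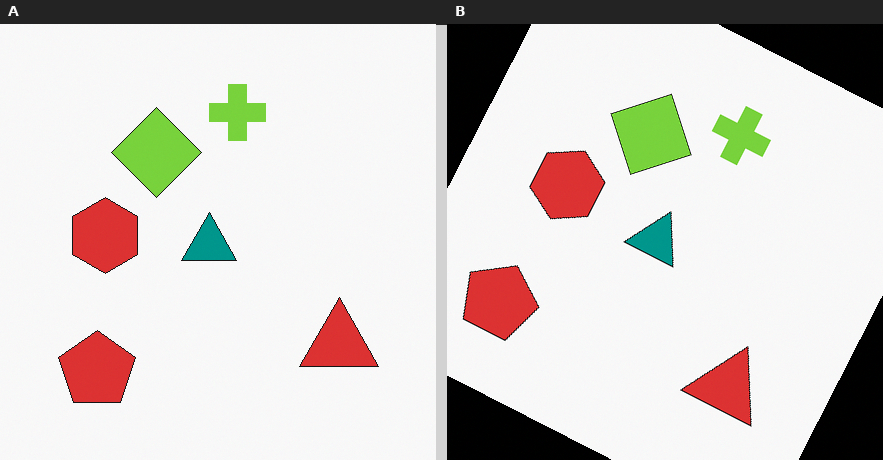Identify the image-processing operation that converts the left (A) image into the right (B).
It was rotated clockwise by a clearly visible amount.

Every shape is tilted by the same angle and the image corners show triangular fill wedges — a whole-image rotation by a non-right angle.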